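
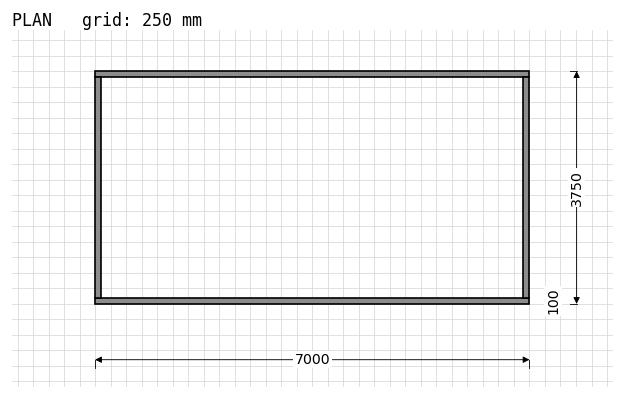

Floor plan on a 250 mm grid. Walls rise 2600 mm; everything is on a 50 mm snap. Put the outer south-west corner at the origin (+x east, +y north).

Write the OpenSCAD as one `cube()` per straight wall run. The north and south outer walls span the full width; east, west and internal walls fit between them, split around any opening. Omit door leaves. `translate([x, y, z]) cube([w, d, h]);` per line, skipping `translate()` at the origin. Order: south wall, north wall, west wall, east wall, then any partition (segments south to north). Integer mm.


cube([7000, 100, 2600]);
translate([0, 3650, 0]) cube([7000, 100, 2600]);
translate([0, 100, 0]) cube([100, 3550, 2600]);
translate([6900, 100, 0]) cube([100, 3550, 2600]);


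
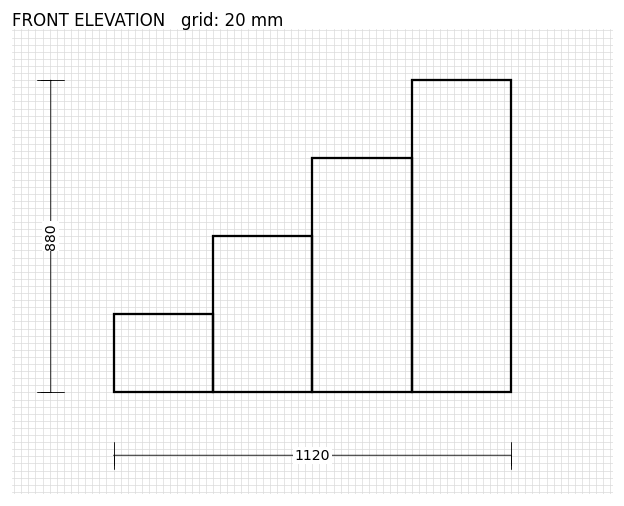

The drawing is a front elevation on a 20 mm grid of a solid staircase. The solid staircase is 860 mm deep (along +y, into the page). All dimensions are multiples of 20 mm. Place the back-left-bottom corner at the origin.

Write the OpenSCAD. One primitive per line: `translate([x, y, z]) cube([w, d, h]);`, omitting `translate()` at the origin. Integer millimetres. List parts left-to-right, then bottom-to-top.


cube([280, 860, 220]);
translate([280, 0, 0]) cube([280, 860, 440]);
translate([560, 0, 0]) cube([280, 860, 660]);
translate([840, 0, 0]) cube([280, 860, 880]);


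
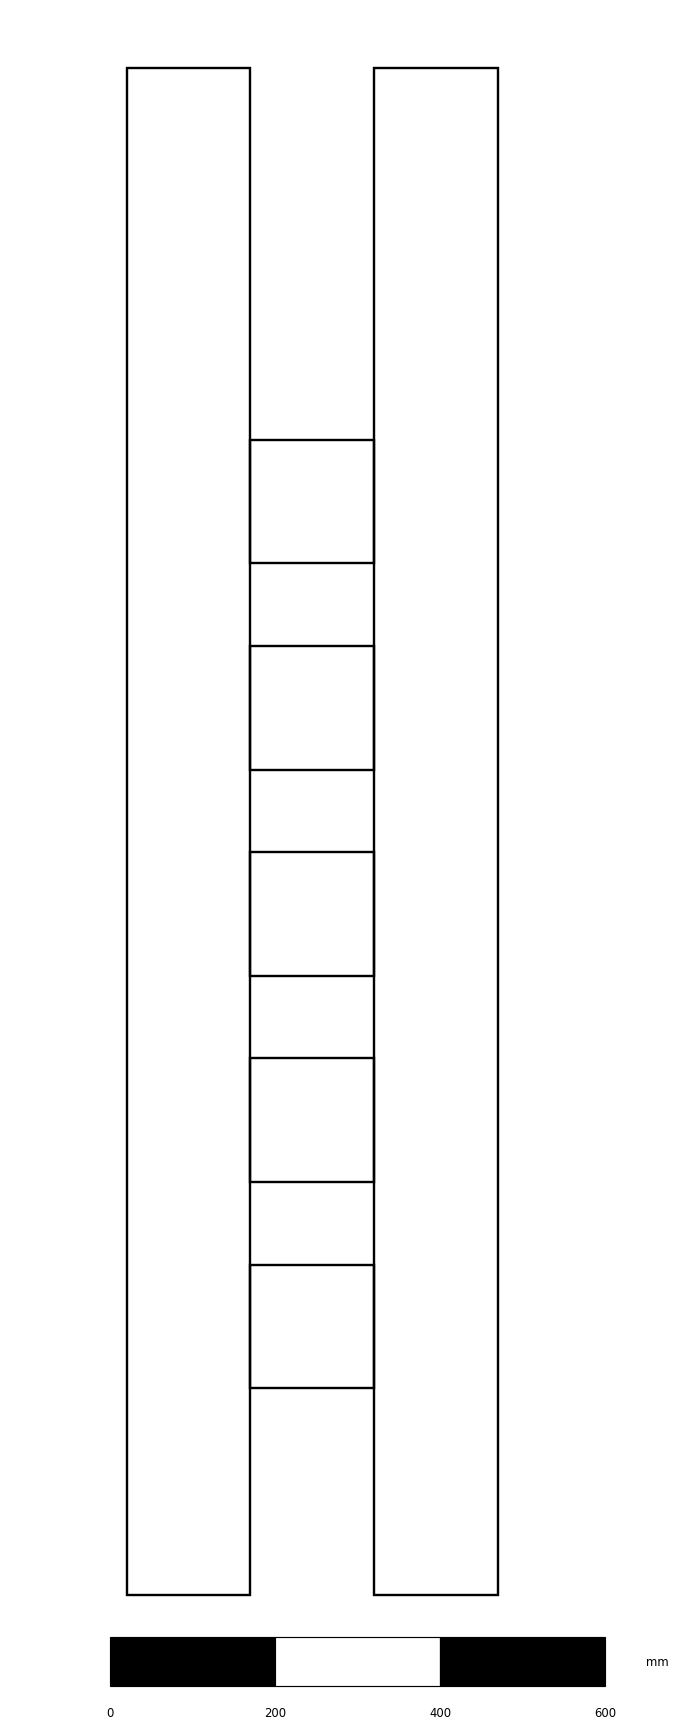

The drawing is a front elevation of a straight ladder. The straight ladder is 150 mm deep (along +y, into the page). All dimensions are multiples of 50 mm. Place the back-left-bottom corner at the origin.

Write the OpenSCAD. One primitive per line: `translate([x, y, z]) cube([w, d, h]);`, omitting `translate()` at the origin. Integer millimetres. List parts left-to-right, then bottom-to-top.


cube([150, 150, 1850]);
translate([150, 0, 250]) cube([150, 150, 150]);
translate([150, 0, 500]) cube([150, 150, 150]);
translate([150, 0, 750]) cube([150, 150, 150]);
translate([150, 0, 1000]) cube([150, 150, 150]);
translate([150, 0, 1250]) cube([150, 150, 150]);
translate([300, 0, 0]) cube([150, 150, 1850]);


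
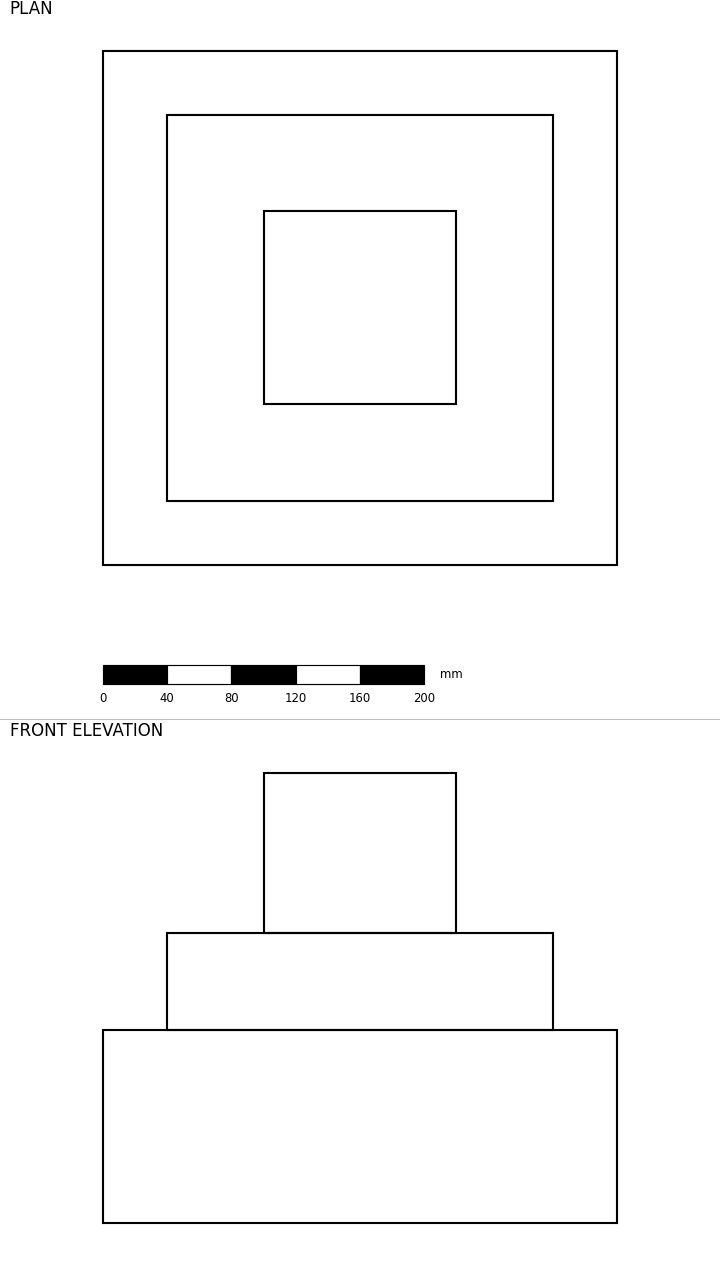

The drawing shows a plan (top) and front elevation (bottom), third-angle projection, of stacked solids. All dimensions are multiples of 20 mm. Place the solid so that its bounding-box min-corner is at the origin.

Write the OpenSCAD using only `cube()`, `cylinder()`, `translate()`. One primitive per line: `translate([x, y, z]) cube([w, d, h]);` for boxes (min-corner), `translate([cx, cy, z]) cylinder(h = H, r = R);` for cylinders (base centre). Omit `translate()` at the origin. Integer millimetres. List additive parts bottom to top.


cube([320, 320, 120]);
translate([40, 40, 120]) cube([240, 240, 60]);
translate([100, 100, 180]) cube([120, 120, 100]);


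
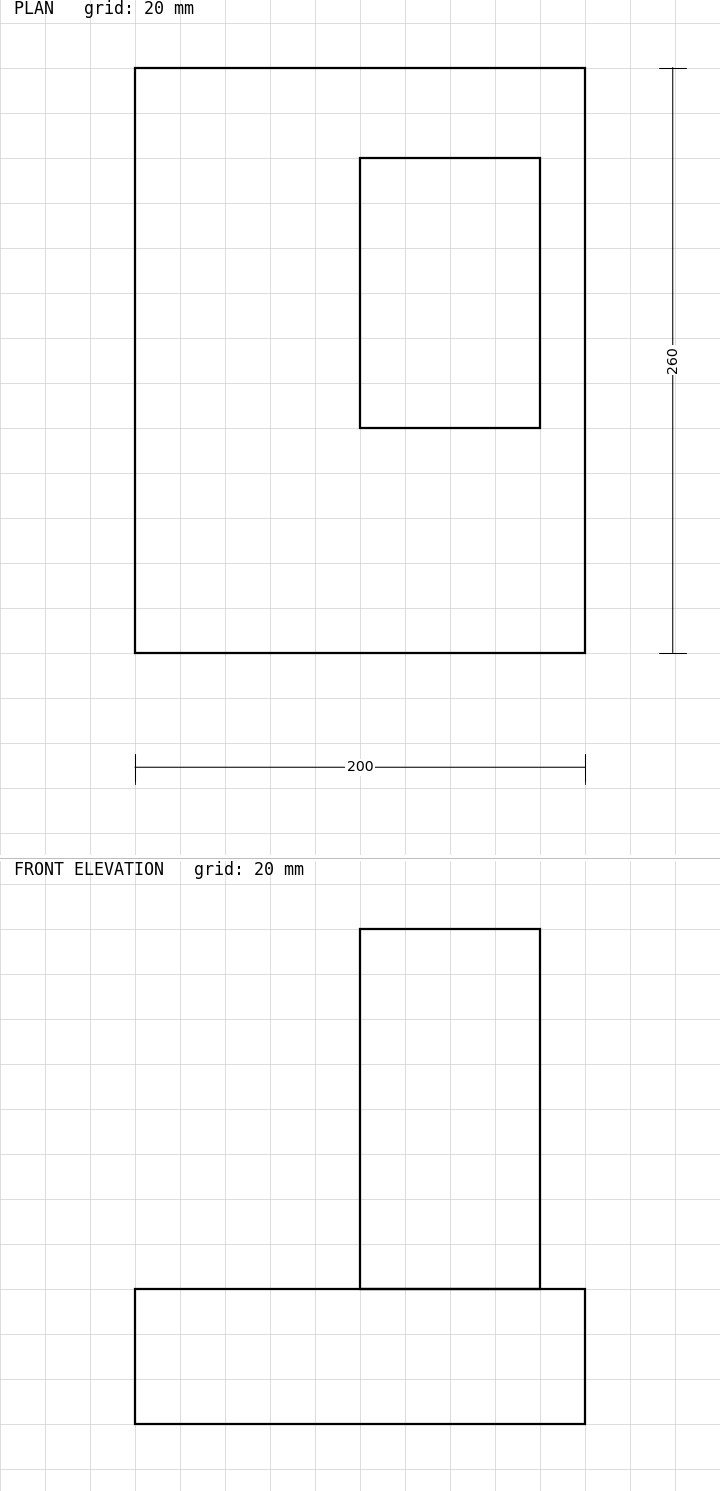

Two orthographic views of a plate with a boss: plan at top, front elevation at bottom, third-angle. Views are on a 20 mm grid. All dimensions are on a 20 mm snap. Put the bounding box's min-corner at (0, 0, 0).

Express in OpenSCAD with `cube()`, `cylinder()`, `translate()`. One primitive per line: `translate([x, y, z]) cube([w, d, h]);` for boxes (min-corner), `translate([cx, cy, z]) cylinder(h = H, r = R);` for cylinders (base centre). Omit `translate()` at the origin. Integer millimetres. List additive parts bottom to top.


cube([200, 260, 60]);
translate([100, 100, 60]) cube([80, 120, 160]);


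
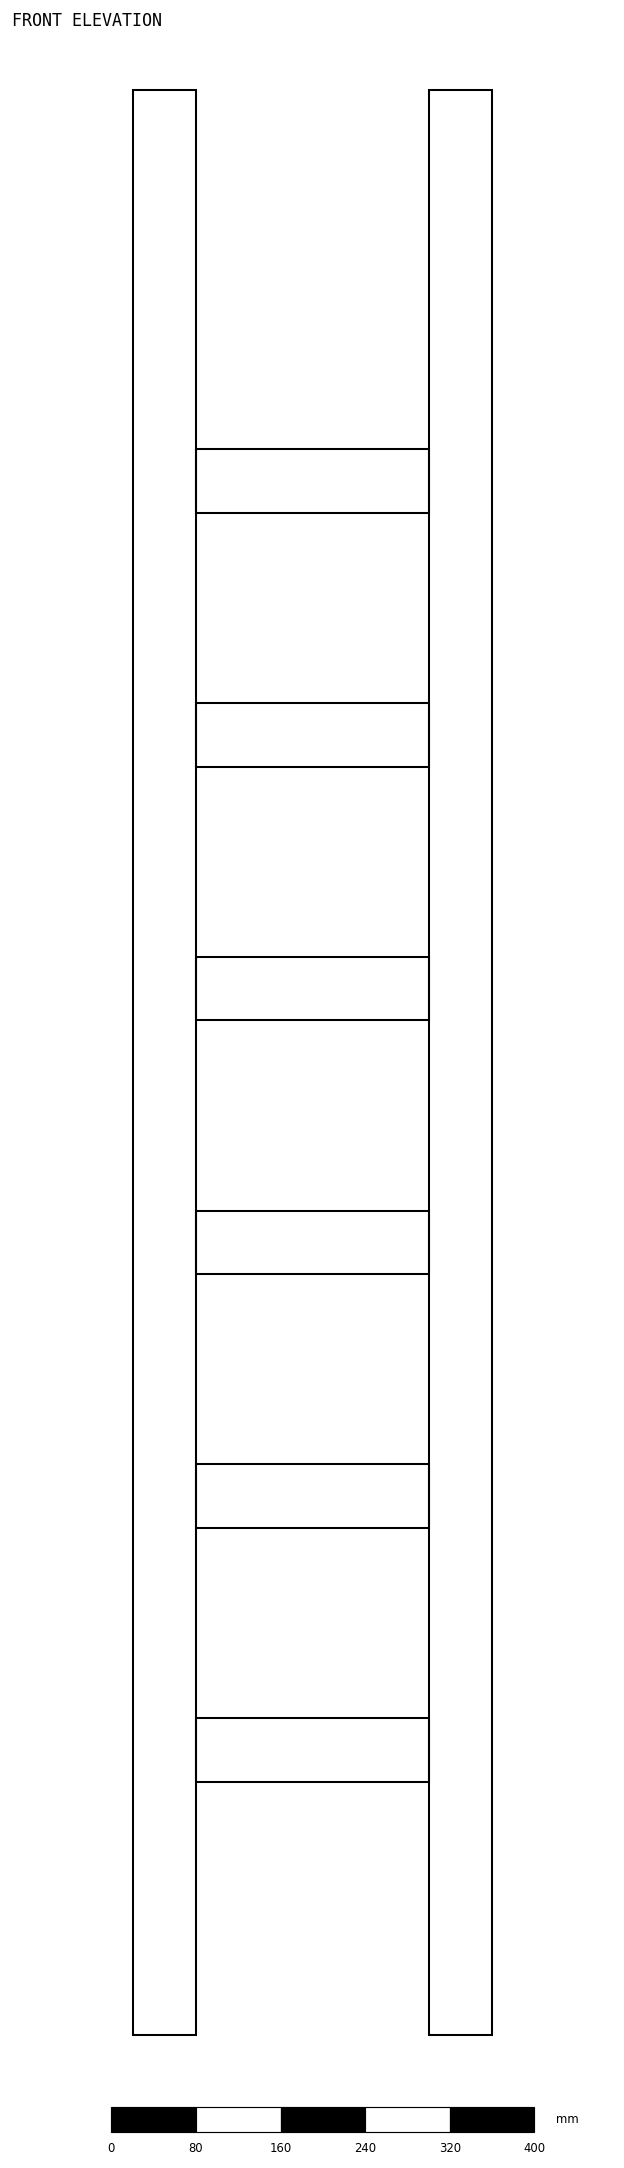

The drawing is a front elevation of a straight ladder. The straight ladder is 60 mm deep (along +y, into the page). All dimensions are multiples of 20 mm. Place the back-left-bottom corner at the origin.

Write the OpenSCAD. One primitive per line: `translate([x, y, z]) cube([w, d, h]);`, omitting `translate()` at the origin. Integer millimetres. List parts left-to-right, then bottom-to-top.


cube([60, 60, 1840]);
translate([60, 0, 240]) cube([220, 60, 60]);
translate([60, 0, 480]) cube([220, 60, 60]);
translate([60, 0, 720]) cube([220, 60, 60]);
translate([60, 0, 960]) cube([220, 60, 60]);
translate([60, 0, 1200]) cube([220, 60, 60]);
translate([60, 0, 1440]) cube([220, 60, 60]);
translate([280, 0, 0]) cube([60, 60, 1840]);


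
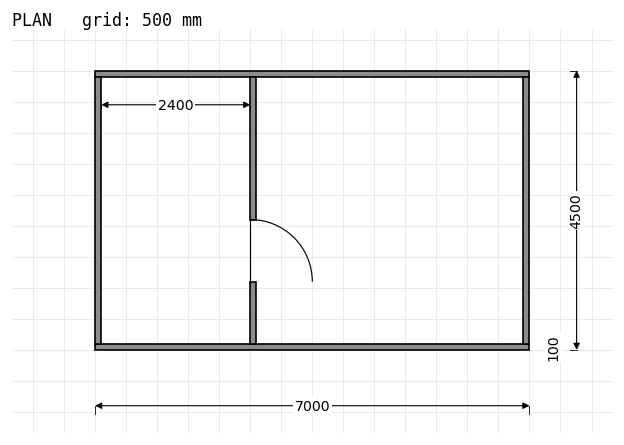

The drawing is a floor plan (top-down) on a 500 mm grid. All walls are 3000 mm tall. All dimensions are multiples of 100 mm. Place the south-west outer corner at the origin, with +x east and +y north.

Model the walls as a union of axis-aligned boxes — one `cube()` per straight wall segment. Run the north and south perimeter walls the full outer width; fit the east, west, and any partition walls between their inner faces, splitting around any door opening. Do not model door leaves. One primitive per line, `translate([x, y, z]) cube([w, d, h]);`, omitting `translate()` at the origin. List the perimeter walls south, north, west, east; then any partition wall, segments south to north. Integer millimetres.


cube([7000, 100, 3000]);
translate([0, 4400, 0]) cube([7000, 100, 3000]);
translate([0, 100, 0]) cube([100, 4300, 3000]);
translate([6900, 100, 0]) cube([100, 4300, 3000]);
translate([2500, 100, 0]) cube([100, 1000, 3000]);
translate([2500, 2100, 0]) cube([100, 2300, 3000]);


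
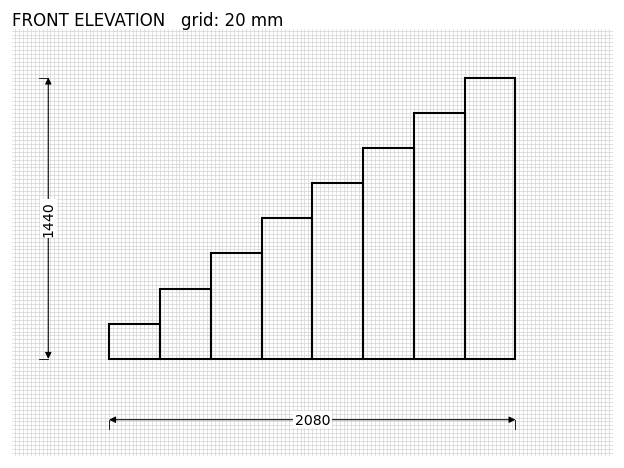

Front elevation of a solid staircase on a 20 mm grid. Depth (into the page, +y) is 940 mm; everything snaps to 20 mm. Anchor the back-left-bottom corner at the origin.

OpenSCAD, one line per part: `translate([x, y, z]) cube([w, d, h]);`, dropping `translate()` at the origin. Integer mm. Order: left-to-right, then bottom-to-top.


cube([260, 940, 180]);
translate([260, 0, 0]) cube([260, 940, 360]);
translate([520, 0, 0]) cube([260, 940, 540]);
translate([780, 0, 0]) cube([260, 940, 720]);
translate([1040, 0, 0]) cube([260, 940, 900]);
translate([1300, 0, 0]) cube([260, 940, 1080]);
translate([1560, 0, 0]) cube([260, 940, 1260]);
translate([1820, 0, 0]) cube([260, 940, 1440]);


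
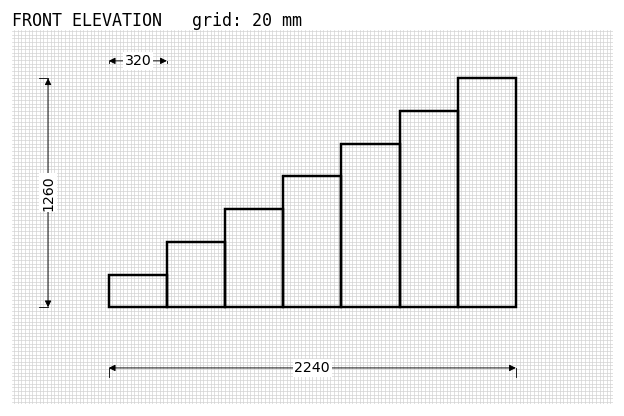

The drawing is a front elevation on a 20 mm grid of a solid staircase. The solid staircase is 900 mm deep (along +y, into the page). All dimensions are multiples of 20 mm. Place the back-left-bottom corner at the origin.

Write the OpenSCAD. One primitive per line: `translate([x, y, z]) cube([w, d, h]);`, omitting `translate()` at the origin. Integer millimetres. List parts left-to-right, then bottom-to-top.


cube([320, 900, 180]);
translate([320, 0, 0]) cube([320, 900, 360]);
translate([640, 0, 0]) cube([320, 900, 540]);
translate([960, 0, 0]) cube([320, 900, 720]);
translate([1280, 0, 0]) cube([320, 900, 900]);
translate([1600, 0, 0]) cube([320, 900, 1080]);
translate([1920, 0, 0]) cube([320, 900, 1260]);


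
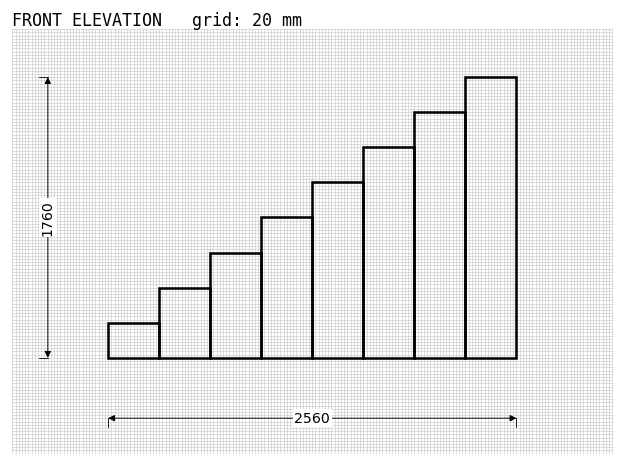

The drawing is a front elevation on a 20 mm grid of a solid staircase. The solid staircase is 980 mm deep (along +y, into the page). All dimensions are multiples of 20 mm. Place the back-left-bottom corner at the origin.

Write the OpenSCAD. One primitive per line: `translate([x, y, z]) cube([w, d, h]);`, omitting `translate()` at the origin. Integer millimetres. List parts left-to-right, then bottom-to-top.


cube([320, 980, 220]);
translate([320, 0, 0]) cube([320, 980, 440]);
translate([640, 0, 0]) cube([320, 980, 660]);
translate([960, 0, 0]) cube([320, 980, 880]);
translate([1280, 0, 0]) cube([320, 980, 1100]);
translate([1600, 0, 0]) cube([320, 980, 1320]);
translate([1920, 0, 0]) cube([320, 980, 1540]);
translate([2240, 0, 0]) cube([320, 980, 1760]);


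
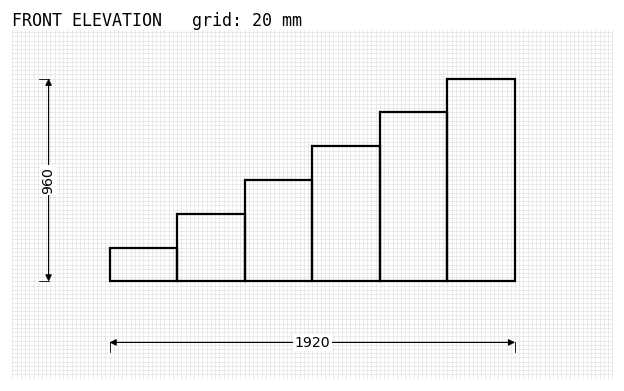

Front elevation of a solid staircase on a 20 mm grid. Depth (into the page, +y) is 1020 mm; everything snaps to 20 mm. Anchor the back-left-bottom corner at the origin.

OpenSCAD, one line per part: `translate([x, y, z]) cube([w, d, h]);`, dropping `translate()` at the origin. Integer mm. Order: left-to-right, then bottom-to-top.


cube([320, 1020, 160]);
translate([320, 0, 0]) cube([320, 1020, 320]);
translate([640, 0, 0]) cube([320, 1020, 480]);
translate([960, 0, 0]) cube([320, 1020, 640]);
translate([1280, 0, 0]) cube([320, 1020, 800]);
translate([1600, 0, 0]) cube([320, 1020, 960]);


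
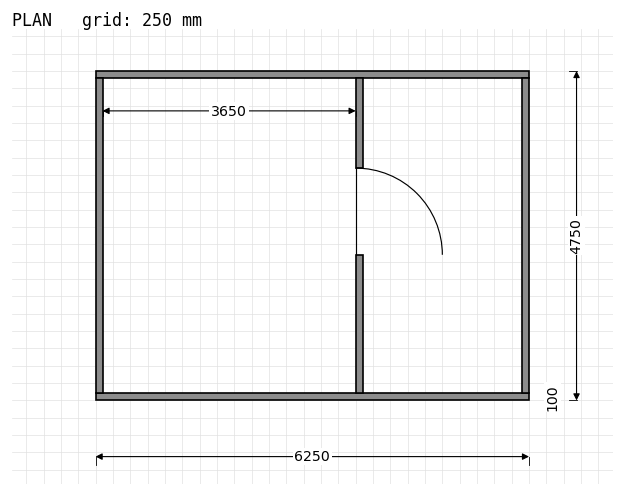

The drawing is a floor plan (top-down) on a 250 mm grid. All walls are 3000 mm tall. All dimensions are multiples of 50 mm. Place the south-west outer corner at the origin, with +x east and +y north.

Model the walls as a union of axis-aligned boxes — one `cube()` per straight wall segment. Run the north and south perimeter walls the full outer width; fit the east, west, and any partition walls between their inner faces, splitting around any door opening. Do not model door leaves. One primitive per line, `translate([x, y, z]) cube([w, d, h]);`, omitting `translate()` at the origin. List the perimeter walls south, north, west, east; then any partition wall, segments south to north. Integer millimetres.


cube([6250, 100, 3000]);
translate([0, 4650, 0]) cube([6250, 100, 3000]);
translate([0, 100, 0]) cube([100, 4550, 3000]);
translate([6150, 100, 0]) cube([100, 4550, 3000]);
translate([3750, 100, 0]) cube([100, 2000, 3000]);
translate([3750, 3350, 0]) cube([100, 1300, 3000]);


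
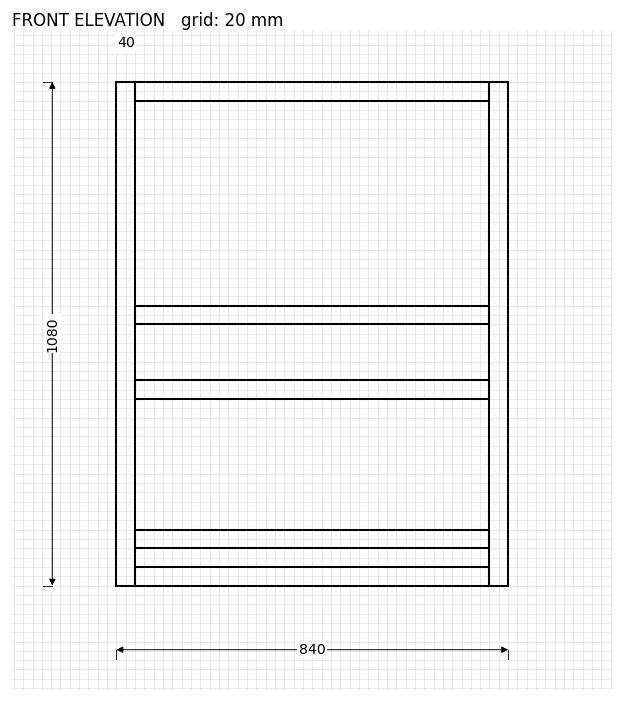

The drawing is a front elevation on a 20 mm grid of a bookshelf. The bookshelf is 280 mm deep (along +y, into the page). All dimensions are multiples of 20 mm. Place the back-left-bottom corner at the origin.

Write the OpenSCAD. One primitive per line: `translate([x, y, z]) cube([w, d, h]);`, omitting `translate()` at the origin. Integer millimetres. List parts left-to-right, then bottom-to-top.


cube([40, 280, 1080]);
translate([40, 0, 0]) cube([760, 280, 40]);
translate([40, 0, 80]) cube([760, 280, 40]);
translate([40, 0, 400]) cube([760, 280, 40]);
translate([40, 0, 560]) cube([760, 280, 40]);
translate([40, 0, 1040]) cube([760, 280, 40]);
translate([800, 0, 0]) cube([40, 280, 1080]);


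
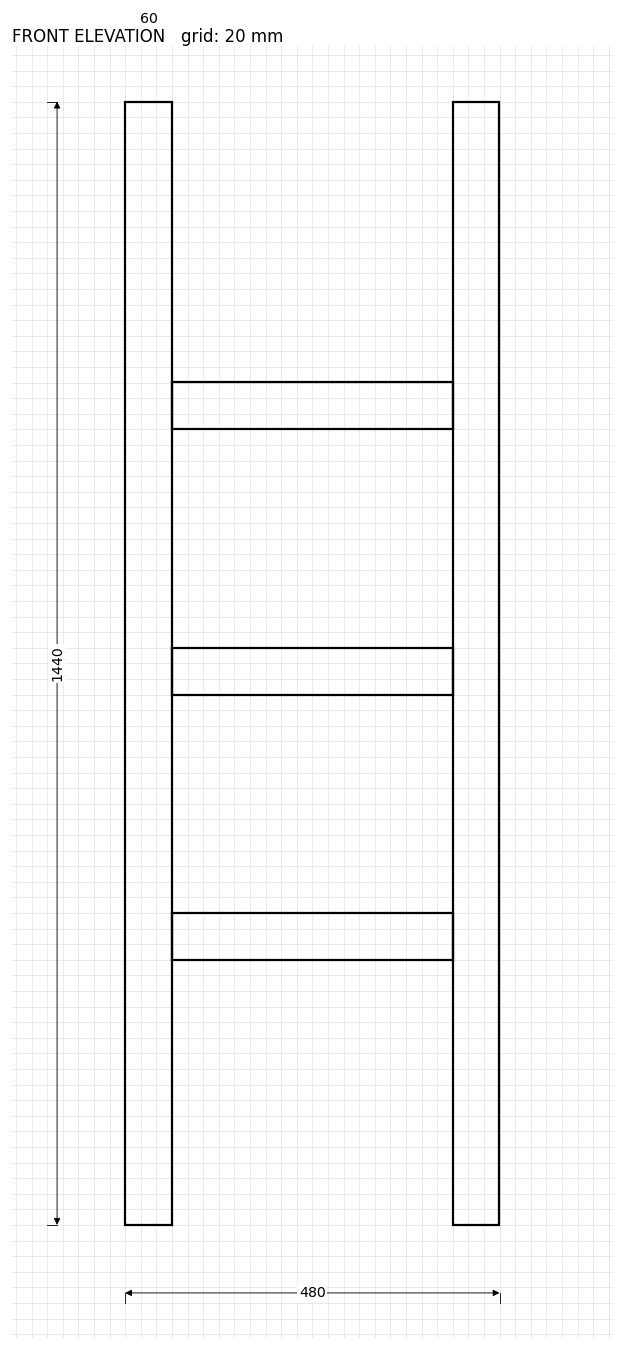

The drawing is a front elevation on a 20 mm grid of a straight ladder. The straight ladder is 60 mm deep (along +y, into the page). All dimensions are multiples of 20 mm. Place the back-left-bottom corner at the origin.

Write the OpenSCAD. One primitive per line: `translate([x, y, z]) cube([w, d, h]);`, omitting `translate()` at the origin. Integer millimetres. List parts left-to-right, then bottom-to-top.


cube([60, 60, 1440]);
translate([60, 0, 340]) cube([360, 60, 60]);
translate([60, 0, 680]) cube([360, 60, 60]);
translate([60, 0, 1020]) cube([360, 60, 60]);
translate([420, 0, 0]) cube([60, 60, 1440]);


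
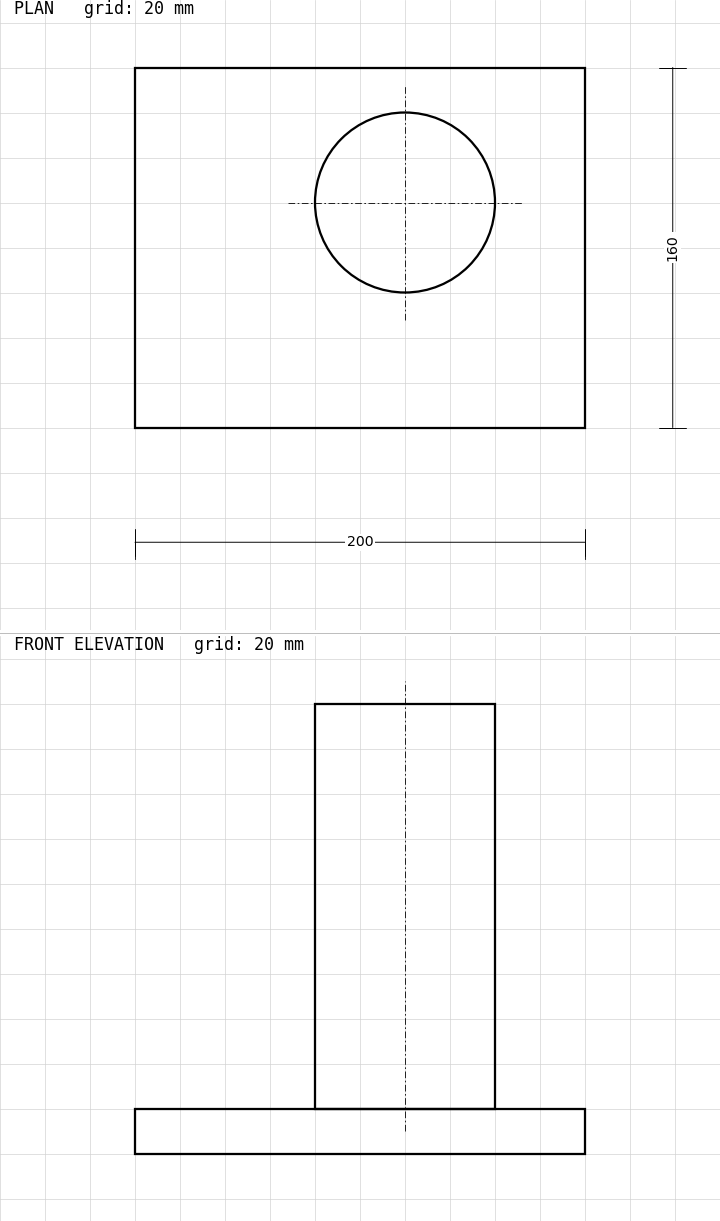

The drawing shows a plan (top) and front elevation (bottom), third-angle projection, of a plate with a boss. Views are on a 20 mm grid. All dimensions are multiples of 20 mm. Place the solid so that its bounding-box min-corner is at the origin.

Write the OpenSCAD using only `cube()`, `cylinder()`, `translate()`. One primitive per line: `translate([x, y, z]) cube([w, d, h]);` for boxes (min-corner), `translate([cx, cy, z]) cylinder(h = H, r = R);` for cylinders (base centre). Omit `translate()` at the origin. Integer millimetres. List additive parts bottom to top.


cube([200, 160, 20]);
translate([120, 100, 20]) cylinder(h = 180, r = 40);


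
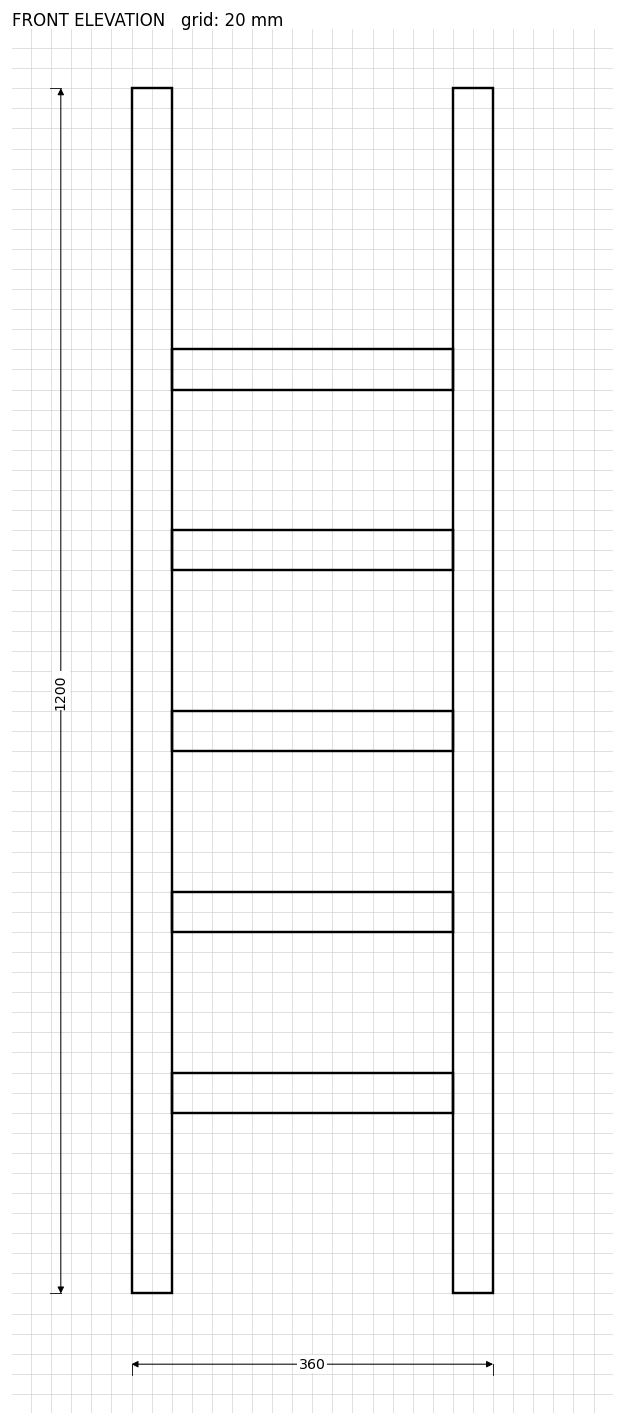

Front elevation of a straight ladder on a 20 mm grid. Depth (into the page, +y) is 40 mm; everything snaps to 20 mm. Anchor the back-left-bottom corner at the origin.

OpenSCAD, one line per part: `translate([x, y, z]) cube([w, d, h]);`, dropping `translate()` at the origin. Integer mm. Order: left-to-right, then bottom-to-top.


cube([40, 40, 1200]);
translate([40, 0, 180]) cube([280, 40, 40]);
translate([40, 0, 360]) cube([280, 40, 40]);
translate([40, 0, 540]) cube([280, 40, 40]);
translate([40, 0, 720]) cube([280, 40, 40]);
translate([40, 0, 900]) cube([280, 40, 40]);
translate([320, 0, 0]) cube([40, 40, 1200]);


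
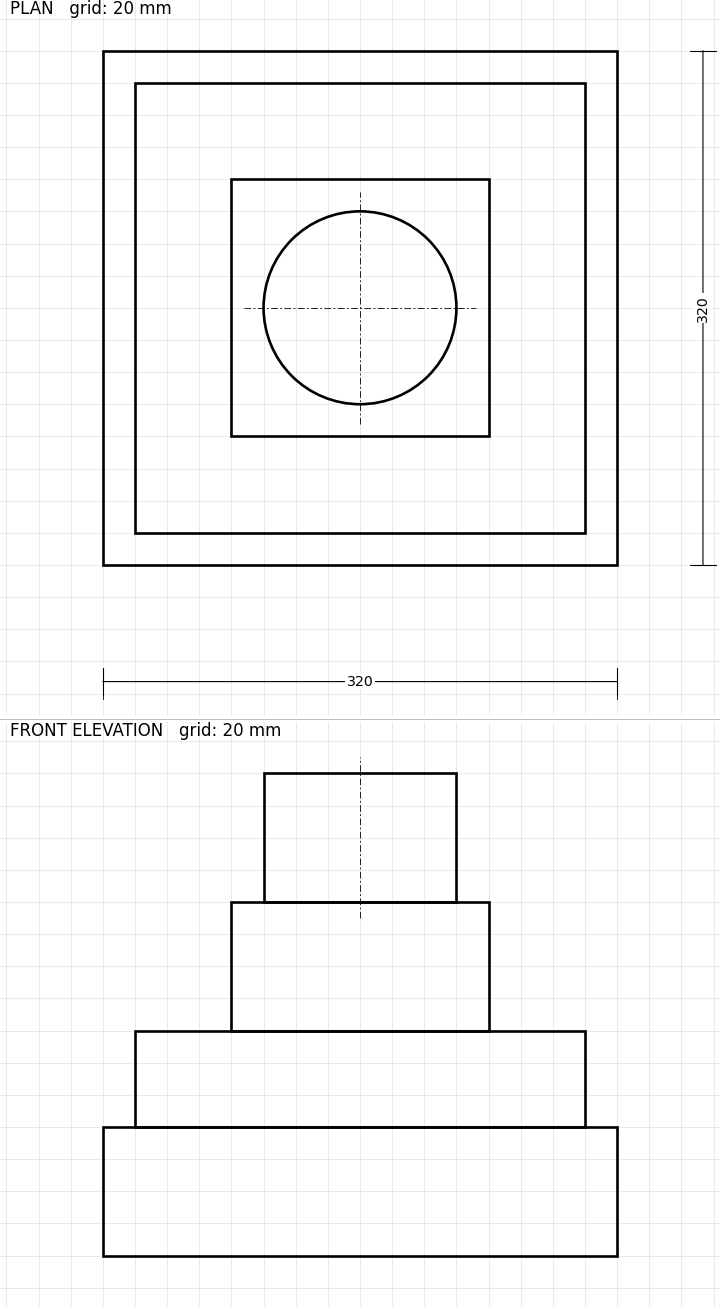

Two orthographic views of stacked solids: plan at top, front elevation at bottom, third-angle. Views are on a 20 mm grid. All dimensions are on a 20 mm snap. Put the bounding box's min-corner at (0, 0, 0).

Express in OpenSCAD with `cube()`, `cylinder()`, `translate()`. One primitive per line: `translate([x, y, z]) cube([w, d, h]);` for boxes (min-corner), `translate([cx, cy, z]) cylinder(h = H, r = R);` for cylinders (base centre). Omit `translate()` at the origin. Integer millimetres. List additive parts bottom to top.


cube([320, 320, 80]);
translate([20, 20, 80]) cube([280, 280, 60]);
translate([80, 80, 140]) cube([160, 160, 80]);
translate([160, 160, 220]) cylinder(h = 80, r = 60);


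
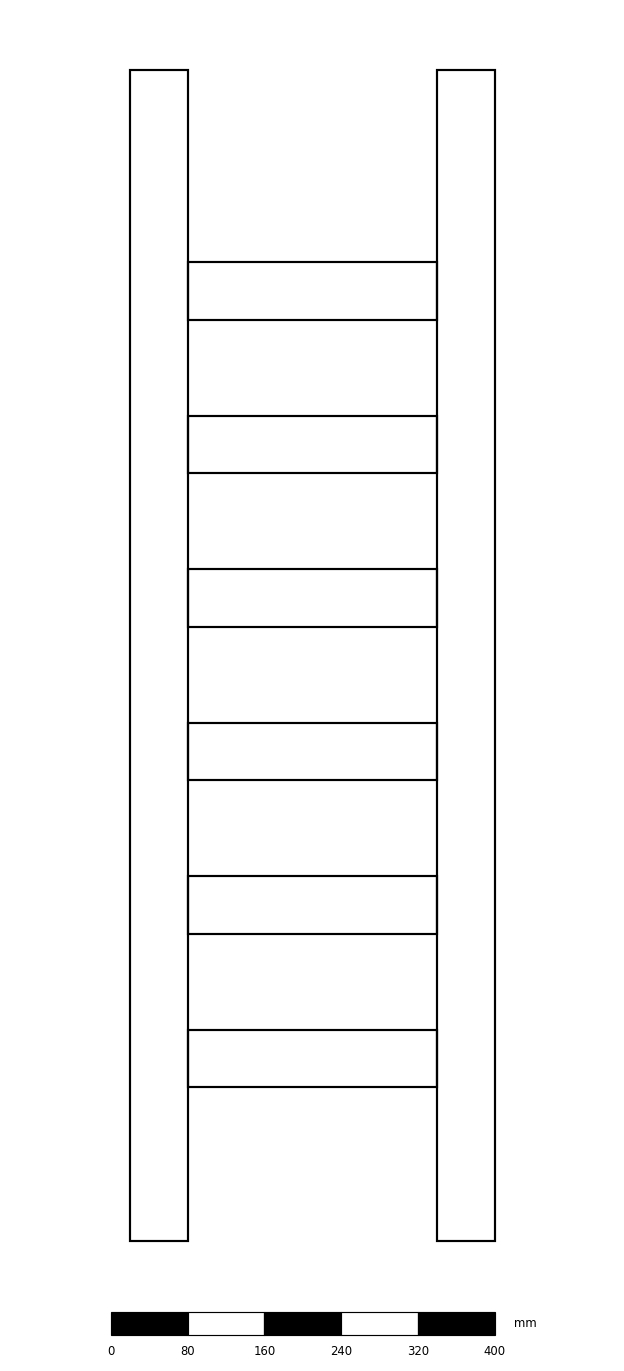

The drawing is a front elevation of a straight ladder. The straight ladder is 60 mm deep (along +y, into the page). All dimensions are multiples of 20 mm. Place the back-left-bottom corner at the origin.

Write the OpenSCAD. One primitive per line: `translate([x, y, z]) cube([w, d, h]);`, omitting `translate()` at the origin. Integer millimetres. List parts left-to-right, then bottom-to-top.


cube([60, 60, 1220]);
translate([60, 0, 160]) cube([260, 60, 60]);
translate([60, 0, 320]) cube([260, 60, 60]);
translate([60, 0, 480]) cube([260, 60, 60]);
translate([60, 0, 640]) cube([260, 60, 60]);
translate([60, 0, 800]) cube([260, 60, 60]);
translate([60, 0, 960]) cube([260, 60, 60]);
translate([320, 0, 0]) cube([60, 60, 1220]);


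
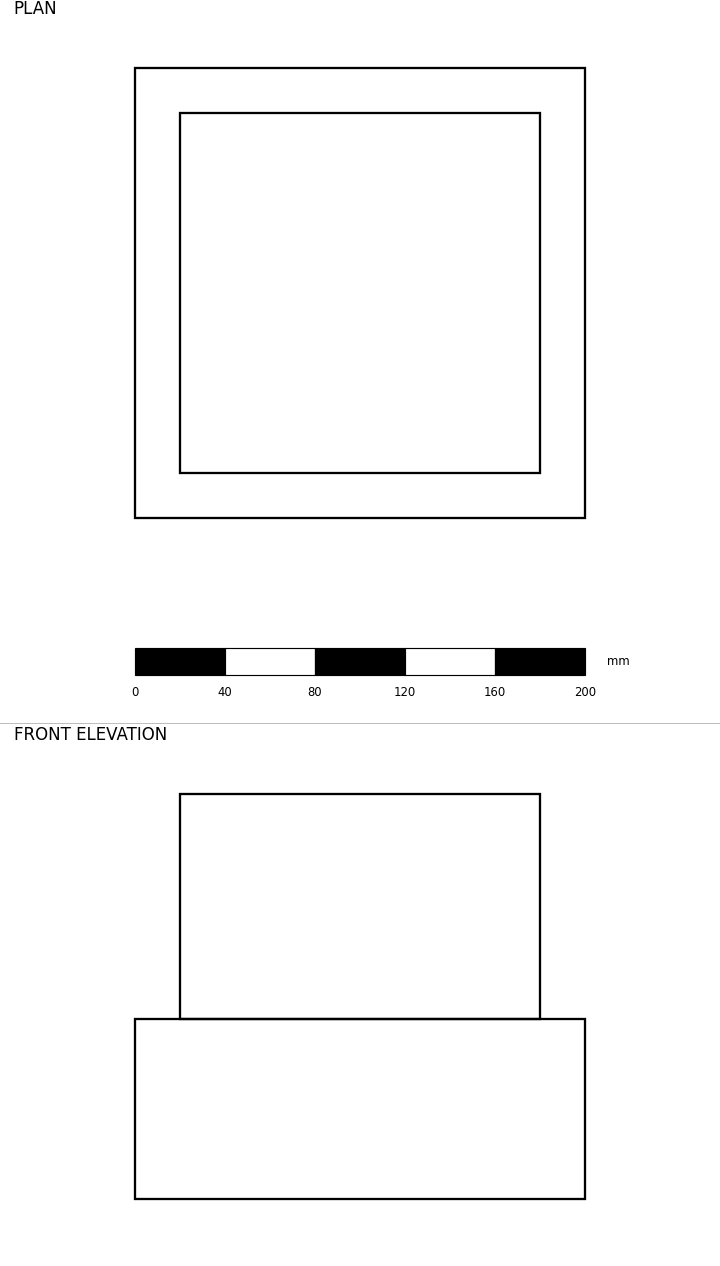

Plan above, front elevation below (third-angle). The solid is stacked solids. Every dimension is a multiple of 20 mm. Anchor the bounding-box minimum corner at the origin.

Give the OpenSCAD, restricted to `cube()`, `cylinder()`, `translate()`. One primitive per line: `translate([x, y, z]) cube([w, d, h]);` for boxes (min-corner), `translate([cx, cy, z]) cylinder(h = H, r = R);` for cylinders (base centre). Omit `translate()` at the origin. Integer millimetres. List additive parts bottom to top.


cube([200, 200, 80]);
translate([20, 20, 80]) cube([160, 160, 100]);


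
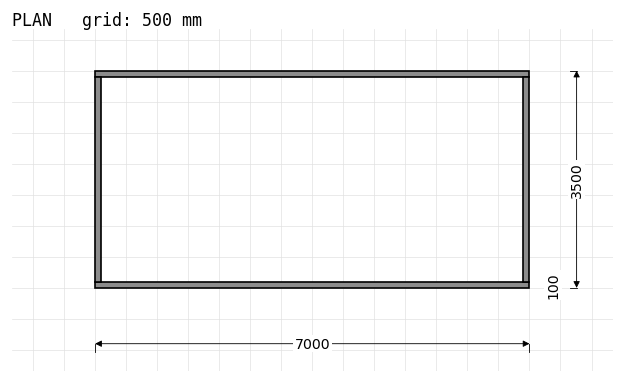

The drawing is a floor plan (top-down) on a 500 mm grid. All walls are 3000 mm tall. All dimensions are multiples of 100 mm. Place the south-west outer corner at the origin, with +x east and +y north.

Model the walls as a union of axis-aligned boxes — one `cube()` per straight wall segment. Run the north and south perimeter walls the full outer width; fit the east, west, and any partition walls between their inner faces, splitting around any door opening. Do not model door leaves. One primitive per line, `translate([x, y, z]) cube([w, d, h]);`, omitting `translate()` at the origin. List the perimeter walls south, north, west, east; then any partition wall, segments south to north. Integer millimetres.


cube([7000, 100, 3000]);
translate([0, 3400, 0]) cube([7000, 100, 3000]);
translate([0, 100, 0]) cube([100, 3300, 3000]);
translate([6900, 100, 0]) cube([100, 3300, 3000]);


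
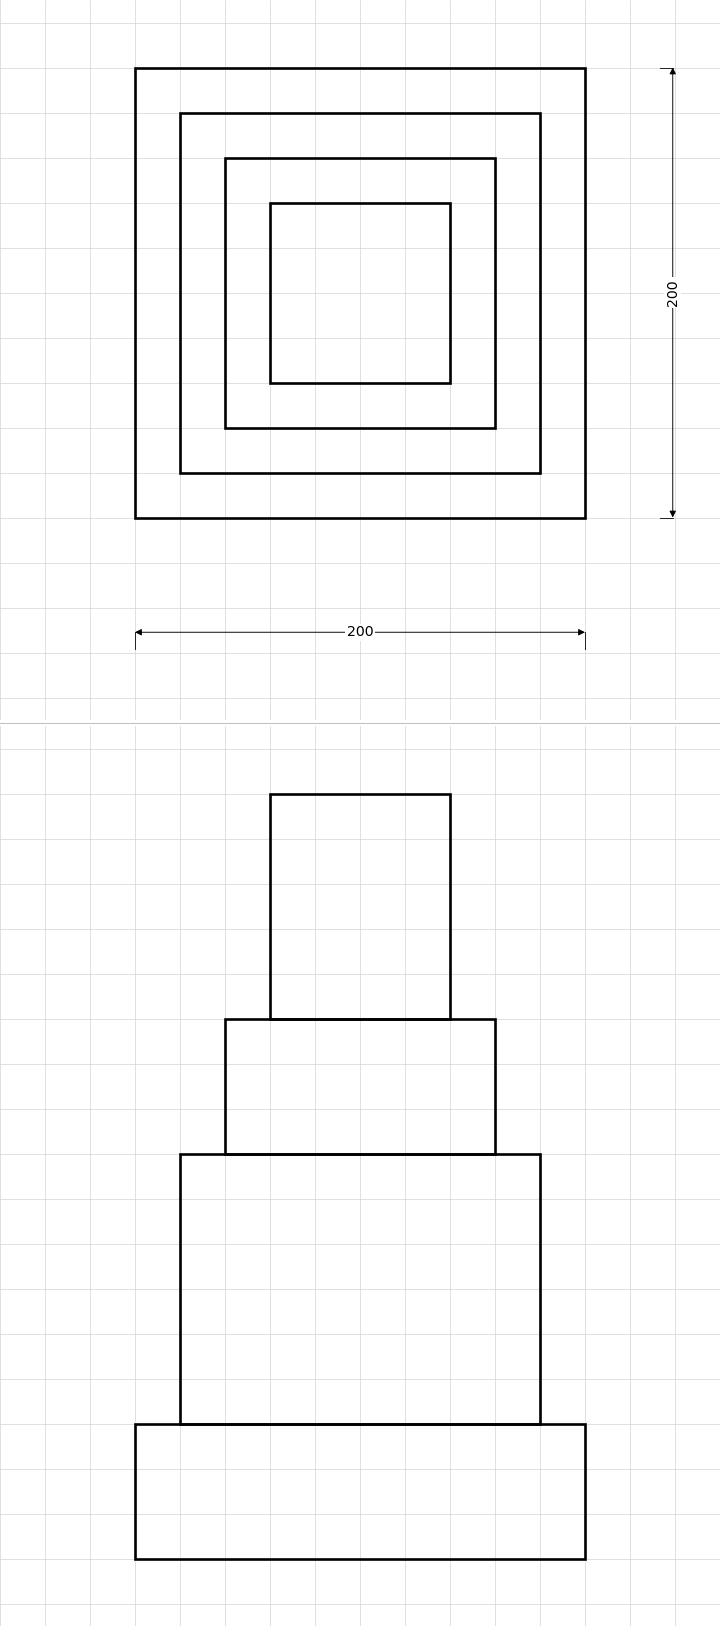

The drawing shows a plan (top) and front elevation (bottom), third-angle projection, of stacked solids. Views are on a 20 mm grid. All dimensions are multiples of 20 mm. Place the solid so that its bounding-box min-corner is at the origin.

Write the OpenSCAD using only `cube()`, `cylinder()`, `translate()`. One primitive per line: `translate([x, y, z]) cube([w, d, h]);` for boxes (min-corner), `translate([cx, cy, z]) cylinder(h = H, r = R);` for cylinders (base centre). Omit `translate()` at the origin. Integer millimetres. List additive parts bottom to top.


cube([200, 200, 60]);
translate([20, 20, 60]) cube([160, 160, 120]);
translate([40, 40, 180]) cube([120, 120, 60]);
translate([60, 60, 240]) cube([80, 80, 100]);


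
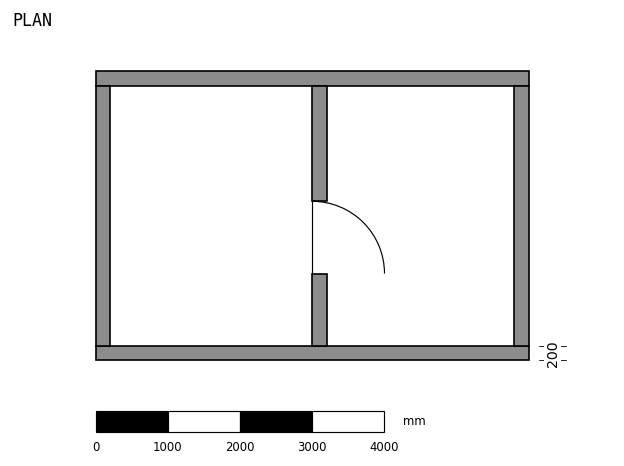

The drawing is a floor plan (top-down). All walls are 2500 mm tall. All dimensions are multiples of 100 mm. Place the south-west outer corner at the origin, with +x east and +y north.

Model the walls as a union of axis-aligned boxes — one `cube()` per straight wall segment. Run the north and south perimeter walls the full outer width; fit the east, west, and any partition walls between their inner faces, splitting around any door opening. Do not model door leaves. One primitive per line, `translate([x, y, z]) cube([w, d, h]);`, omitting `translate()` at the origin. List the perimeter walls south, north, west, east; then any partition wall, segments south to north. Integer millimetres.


cube([6000, 200, 2500]);
translate([0, 3800, 0]) cube([6000, 200, 2500]);
translate([0, 200, 0]) cube([200, 3600, 2500]);
translate([5800, 200, 0]) cube([200, 3600, 2500]);
translate([3000, 200, 0]) cube([200, 1000, 2500]);
translate([3000, 2200, 0]) cube([200, 1600, 2500]);


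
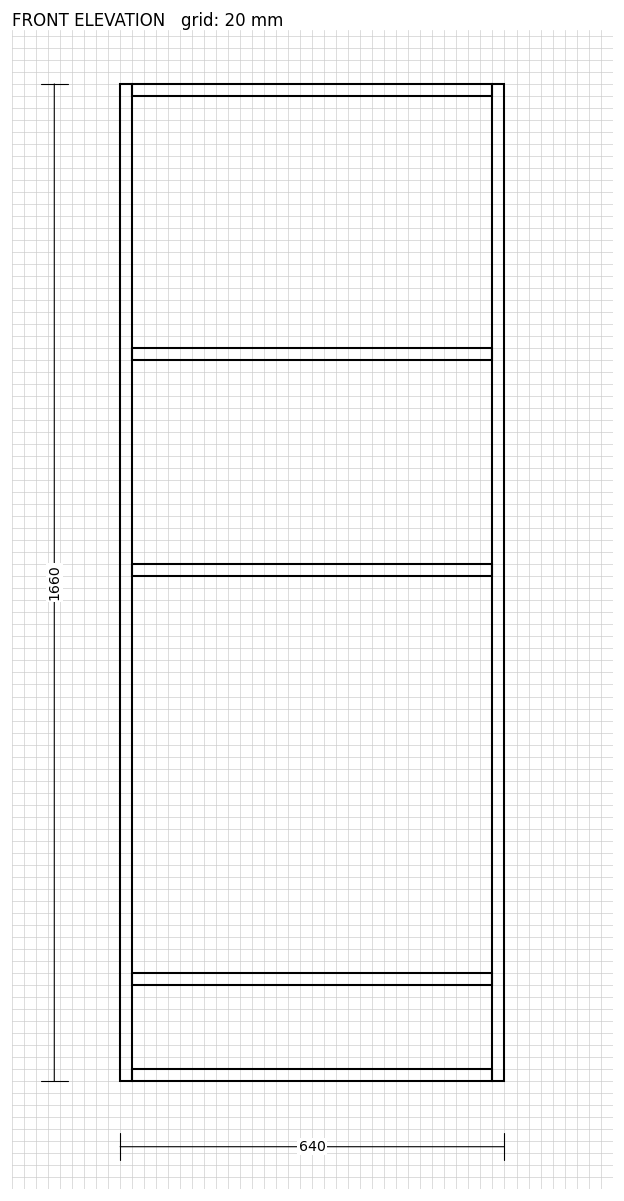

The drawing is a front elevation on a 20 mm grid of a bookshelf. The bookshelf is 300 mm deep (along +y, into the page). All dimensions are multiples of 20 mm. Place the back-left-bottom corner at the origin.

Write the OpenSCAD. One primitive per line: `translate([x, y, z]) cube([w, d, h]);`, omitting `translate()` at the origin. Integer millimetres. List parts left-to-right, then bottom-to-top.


cube([20, 300, 1660]);
translate([20, 0, 0]) cube([600, 300, 20]);
translate([20, 0, 160]) cube([600, 300, 20]);
translate([20, 0, 840]) cube([600, 300, 20]);
translate([20, 0, 1200]) cube([600, 300, 20]);
translate([20, 0, 1640]) cube([600, 300, 20]);
translate([620, 0, 0]) cube([20, 300, 1660]);


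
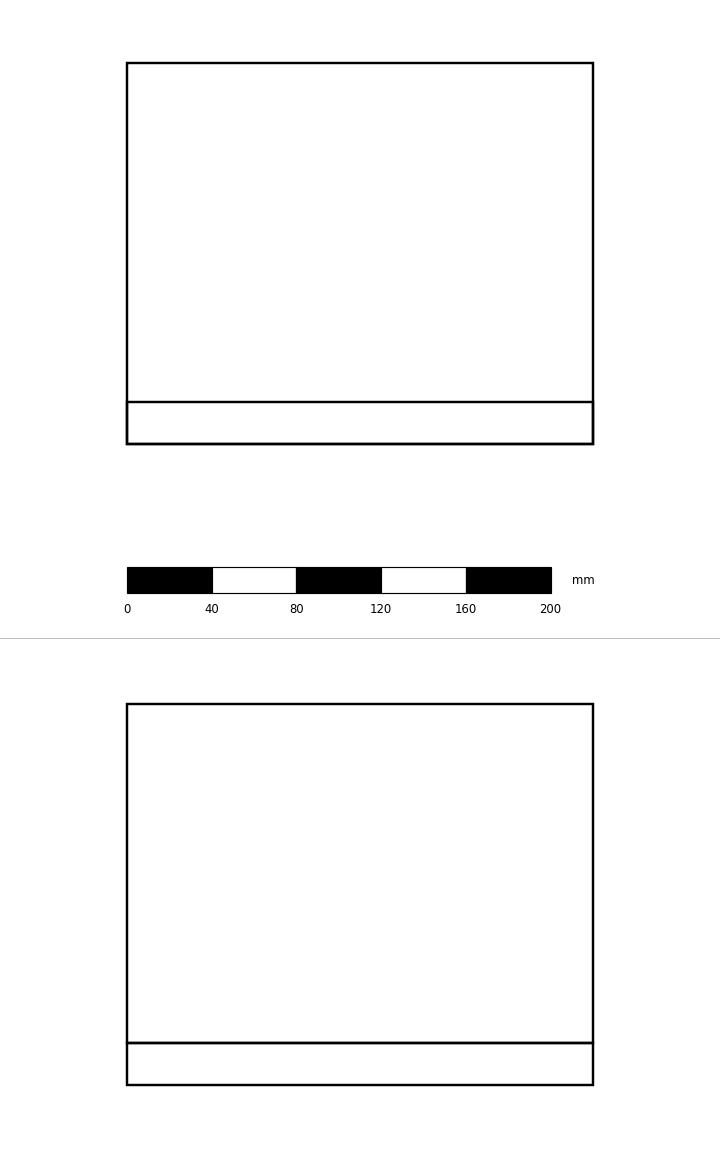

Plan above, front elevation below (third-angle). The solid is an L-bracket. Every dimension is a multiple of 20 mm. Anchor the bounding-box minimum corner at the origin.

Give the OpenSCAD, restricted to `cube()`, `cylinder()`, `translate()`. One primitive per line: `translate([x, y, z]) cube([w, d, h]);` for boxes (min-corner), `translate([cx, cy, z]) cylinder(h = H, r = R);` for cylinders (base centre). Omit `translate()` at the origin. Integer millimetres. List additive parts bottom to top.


cube([220, 180, 20]);
translate([0, 0, 20]) cube([220, 20, 160]);


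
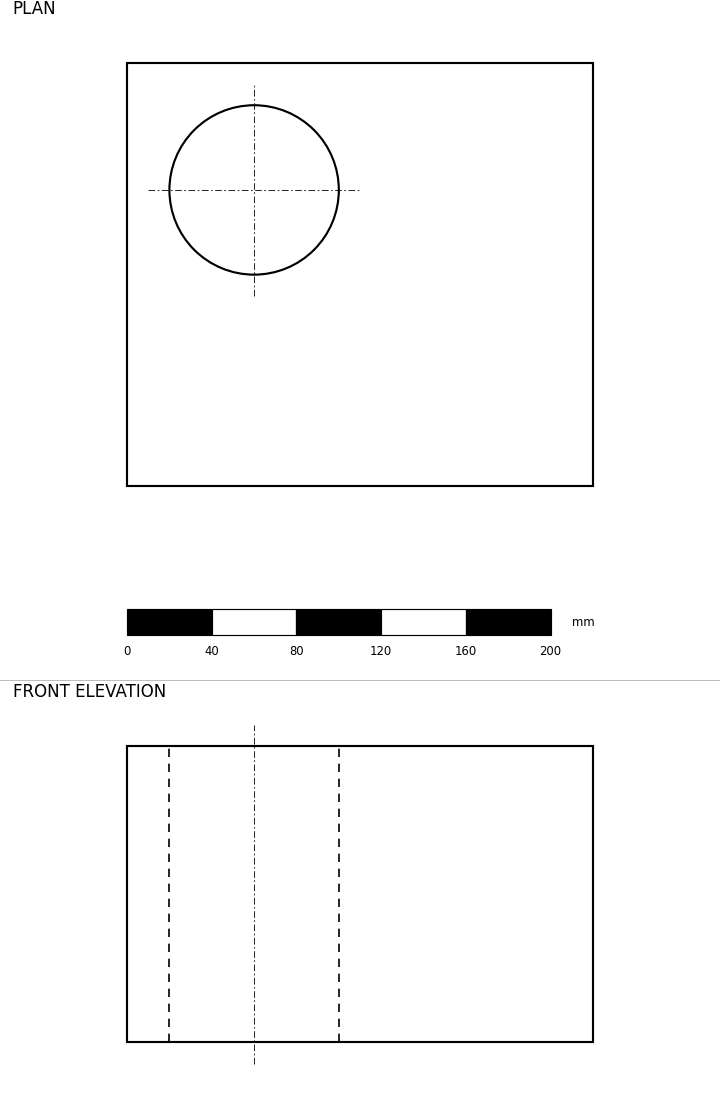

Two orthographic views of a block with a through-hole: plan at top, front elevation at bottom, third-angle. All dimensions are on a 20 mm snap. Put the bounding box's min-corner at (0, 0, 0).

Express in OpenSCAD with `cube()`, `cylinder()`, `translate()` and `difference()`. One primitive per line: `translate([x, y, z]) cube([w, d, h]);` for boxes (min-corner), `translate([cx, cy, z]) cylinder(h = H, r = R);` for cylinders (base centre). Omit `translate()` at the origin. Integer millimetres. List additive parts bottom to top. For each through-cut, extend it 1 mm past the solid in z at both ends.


difference() {
  cube([220, 200, 140]);
  translate([60, 140, -1]) cylinder(h = 142, r = 40);
}


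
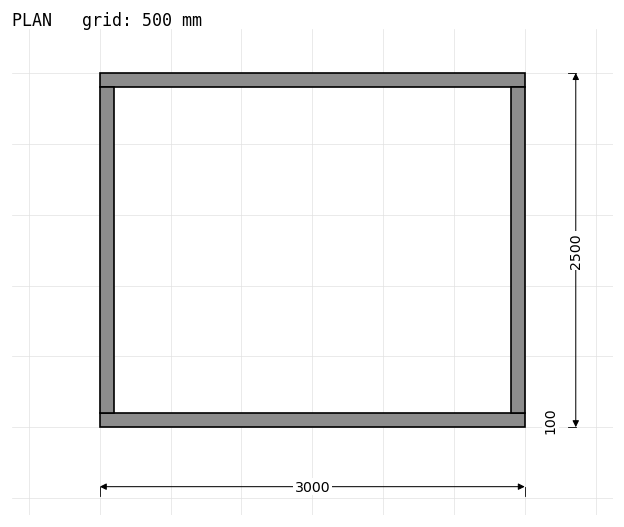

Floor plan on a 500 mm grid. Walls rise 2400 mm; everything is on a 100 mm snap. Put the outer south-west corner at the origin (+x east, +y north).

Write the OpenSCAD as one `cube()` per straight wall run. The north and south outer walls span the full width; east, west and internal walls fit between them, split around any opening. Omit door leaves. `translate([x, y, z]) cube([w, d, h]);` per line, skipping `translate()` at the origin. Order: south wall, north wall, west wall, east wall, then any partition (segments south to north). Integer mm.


cube([3000, 100, 2400]);
translate([0, 2400, 0]) cube([3000, 100, 2400]);
translate([0, 100, 0]) cube([100, 2300, 2400]);
translate([2900, 100, 0]) cube([100, 2300, 2400]);


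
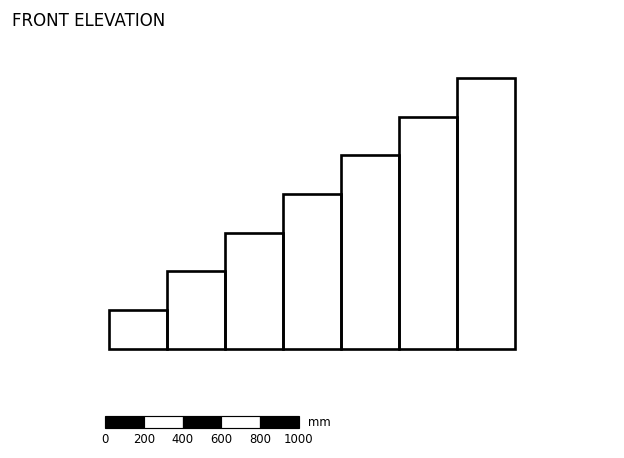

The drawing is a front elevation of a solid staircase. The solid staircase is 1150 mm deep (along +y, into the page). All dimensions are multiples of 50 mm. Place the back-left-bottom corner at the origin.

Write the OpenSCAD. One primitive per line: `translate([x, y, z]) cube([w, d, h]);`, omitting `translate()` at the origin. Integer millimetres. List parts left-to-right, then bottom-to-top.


cube([300, 1150, 200]);
translate([300, 0, 0]) cube([300, 1150, 400]);
translate([600, 0, 0]) cube([300, 1150, 600]);
translate([900, 0, 0]) cube([300, 1150, 800]);
translate([1200, 0, 0]) cube([300, 1150, 1000]);
translate([1500, 0, 0]) cube([300, 1150, 1200]);
translate([1800, 0, 0]) cube([300, 1150, 1400]);


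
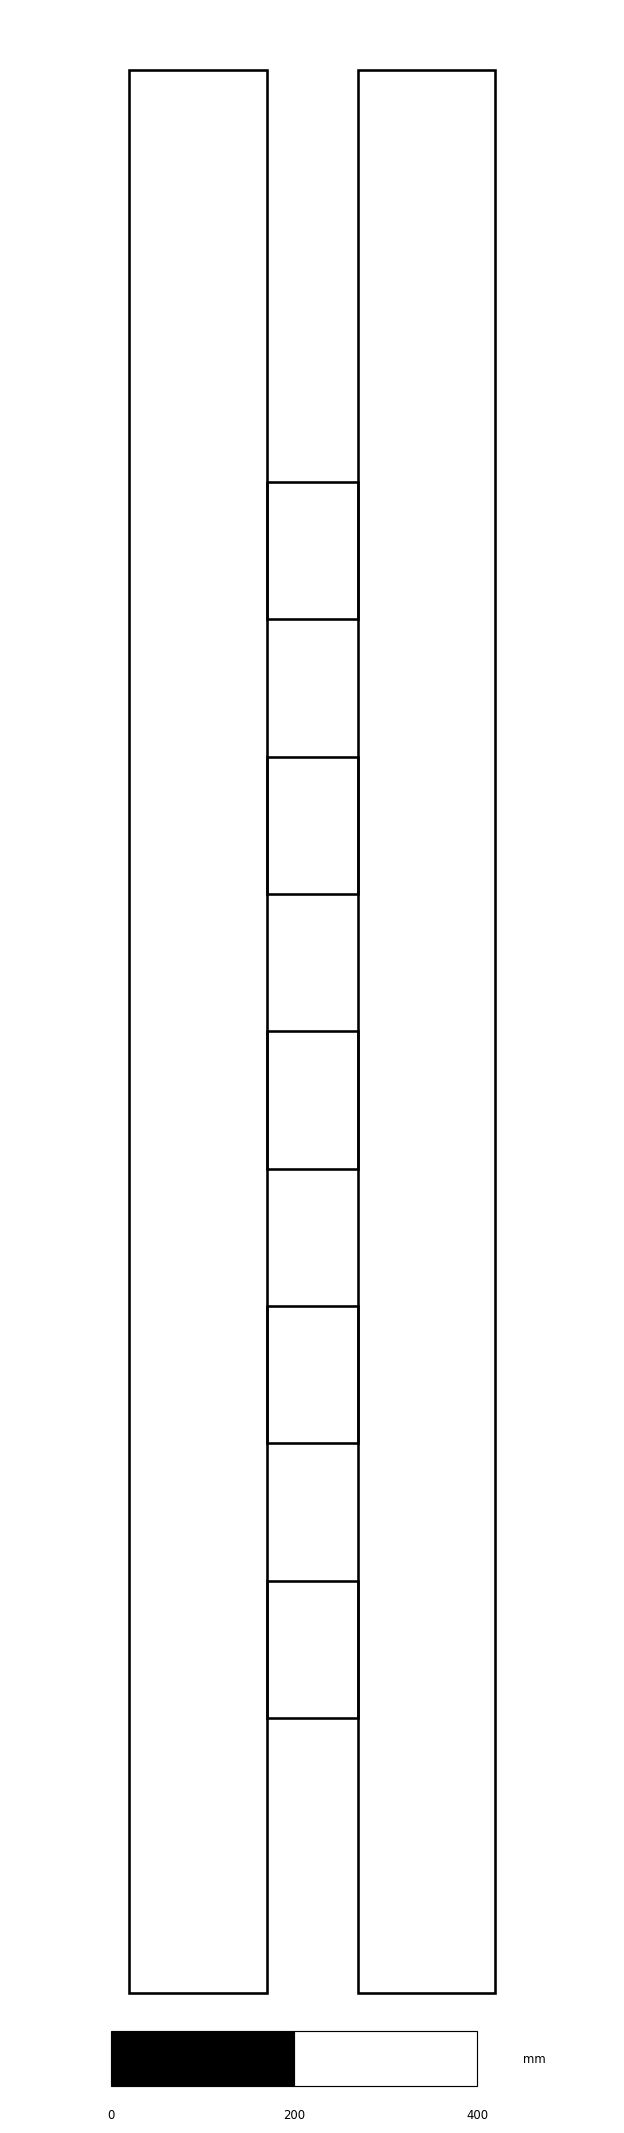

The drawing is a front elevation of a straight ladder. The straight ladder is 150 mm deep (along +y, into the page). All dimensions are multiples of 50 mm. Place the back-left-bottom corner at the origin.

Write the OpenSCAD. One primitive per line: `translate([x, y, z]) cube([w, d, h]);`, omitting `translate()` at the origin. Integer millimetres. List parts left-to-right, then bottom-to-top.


cube([150, 150, 2100]);
translate([150, 0, 300]) cube([100, 150, 150]);
translate([150, 0, 600]) cube([100, 150, 150]);
translate([150, 0, 900]) cube([100, 150, 150]);
translate([150, 0, 1200]) cube([100, 150, 150]);
translate([150, 0, 1500]) cube([100, 150, 150]);
translate([250, 0, 0]) cube([150, 150, 2100]);


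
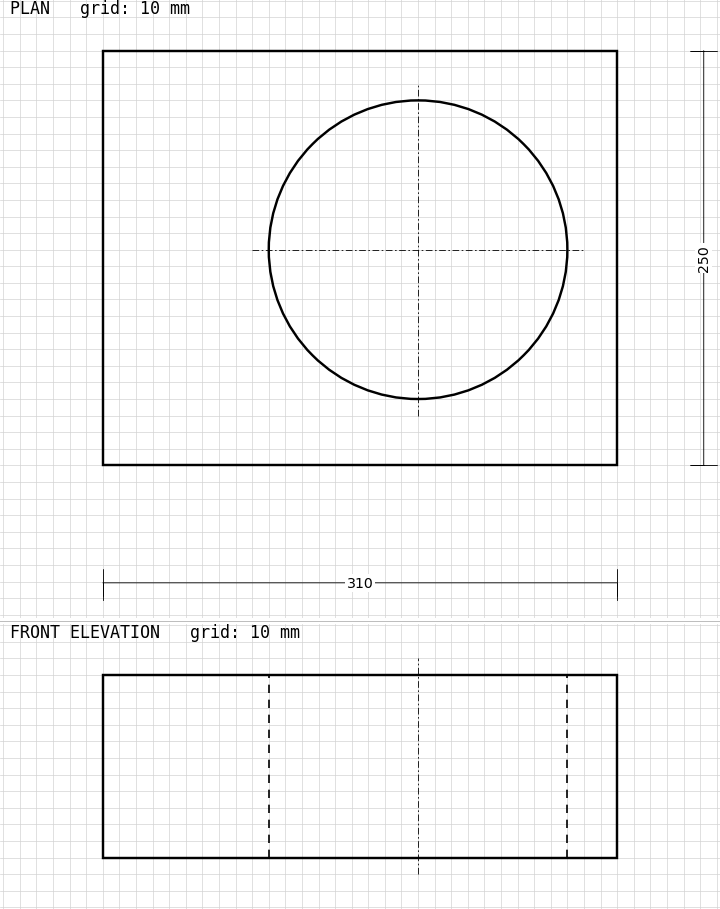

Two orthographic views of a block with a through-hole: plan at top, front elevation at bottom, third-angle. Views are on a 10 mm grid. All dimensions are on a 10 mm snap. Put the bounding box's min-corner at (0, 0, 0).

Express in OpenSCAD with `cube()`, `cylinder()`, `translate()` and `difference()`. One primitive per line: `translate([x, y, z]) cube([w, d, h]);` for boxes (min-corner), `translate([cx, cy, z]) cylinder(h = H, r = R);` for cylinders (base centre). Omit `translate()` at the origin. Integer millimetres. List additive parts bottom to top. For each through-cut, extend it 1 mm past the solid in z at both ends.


difference() {
  cube([310, 250, 110]);
  translate([190, 130, -1]) cylinder(h = 112, r = 90);
}


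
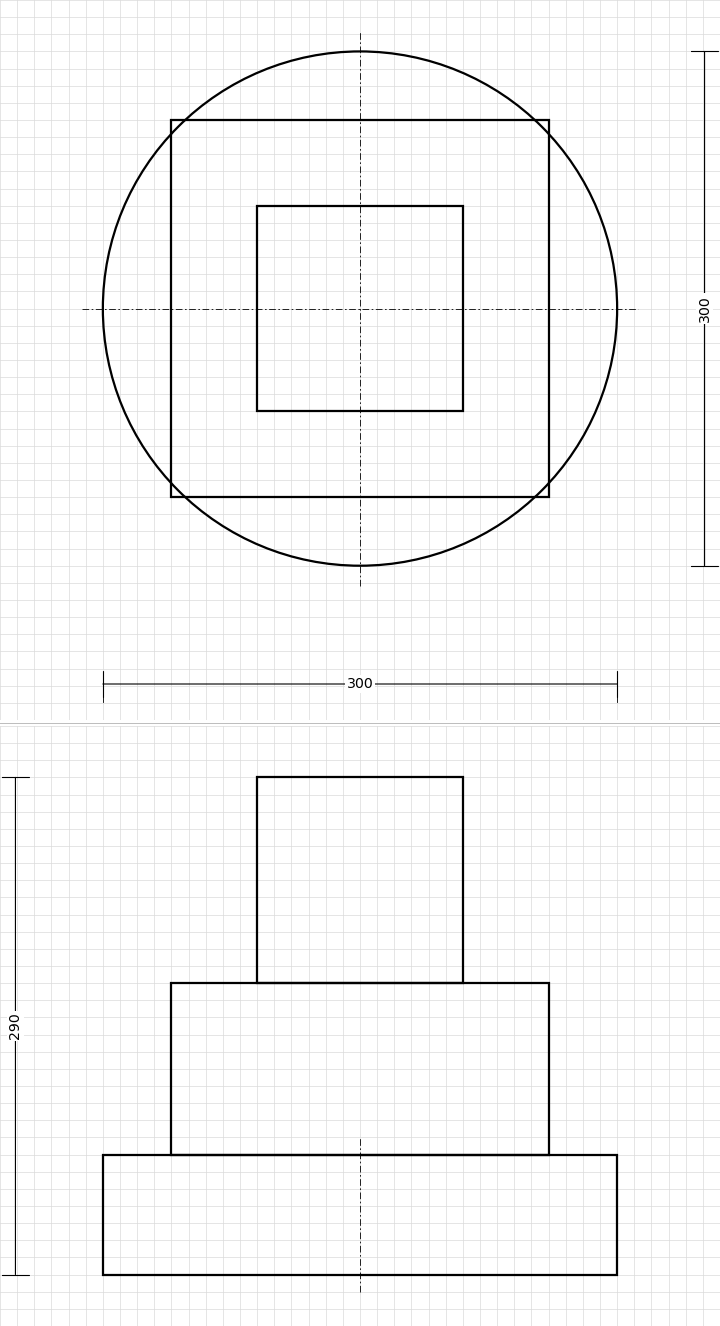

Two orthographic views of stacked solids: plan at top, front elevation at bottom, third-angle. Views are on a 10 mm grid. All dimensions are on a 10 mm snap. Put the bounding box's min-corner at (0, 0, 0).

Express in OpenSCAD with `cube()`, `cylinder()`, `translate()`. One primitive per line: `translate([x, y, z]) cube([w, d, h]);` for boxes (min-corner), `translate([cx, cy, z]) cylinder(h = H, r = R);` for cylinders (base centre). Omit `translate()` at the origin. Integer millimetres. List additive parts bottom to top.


translate([150, 150, 0]) cylinder(h = 70, r = 150);
translate([40, 40, 70]) cube([220, 220, 100]);
translate([90, 90, 170]) cube([120, 120, 120]);


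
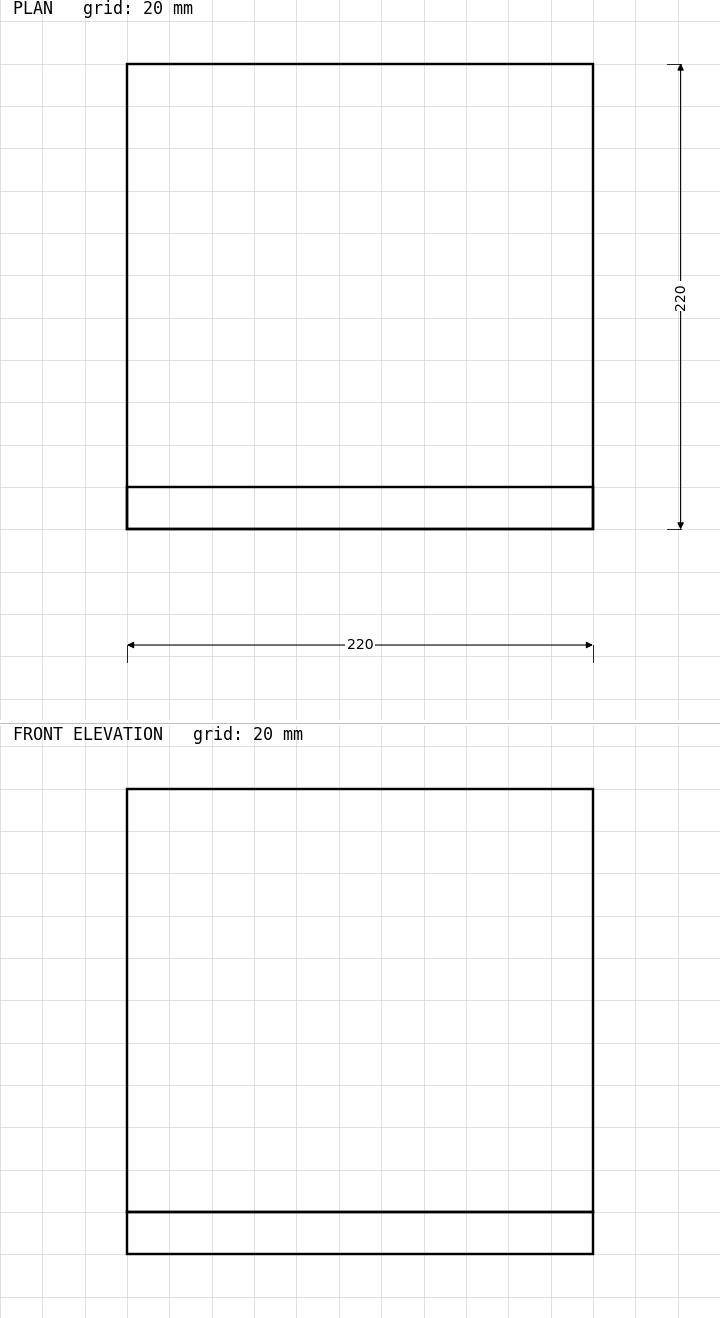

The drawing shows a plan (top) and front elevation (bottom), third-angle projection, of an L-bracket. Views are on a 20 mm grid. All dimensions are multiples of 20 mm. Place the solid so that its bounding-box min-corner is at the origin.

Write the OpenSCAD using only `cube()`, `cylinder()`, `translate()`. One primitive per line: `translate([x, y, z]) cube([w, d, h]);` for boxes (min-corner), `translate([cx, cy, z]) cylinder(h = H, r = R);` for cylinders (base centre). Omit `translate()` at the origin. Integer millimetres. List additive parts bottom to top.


cube([220, 220, 20]);
translate([0, 0, 20]) cube([220, 20, 200]);


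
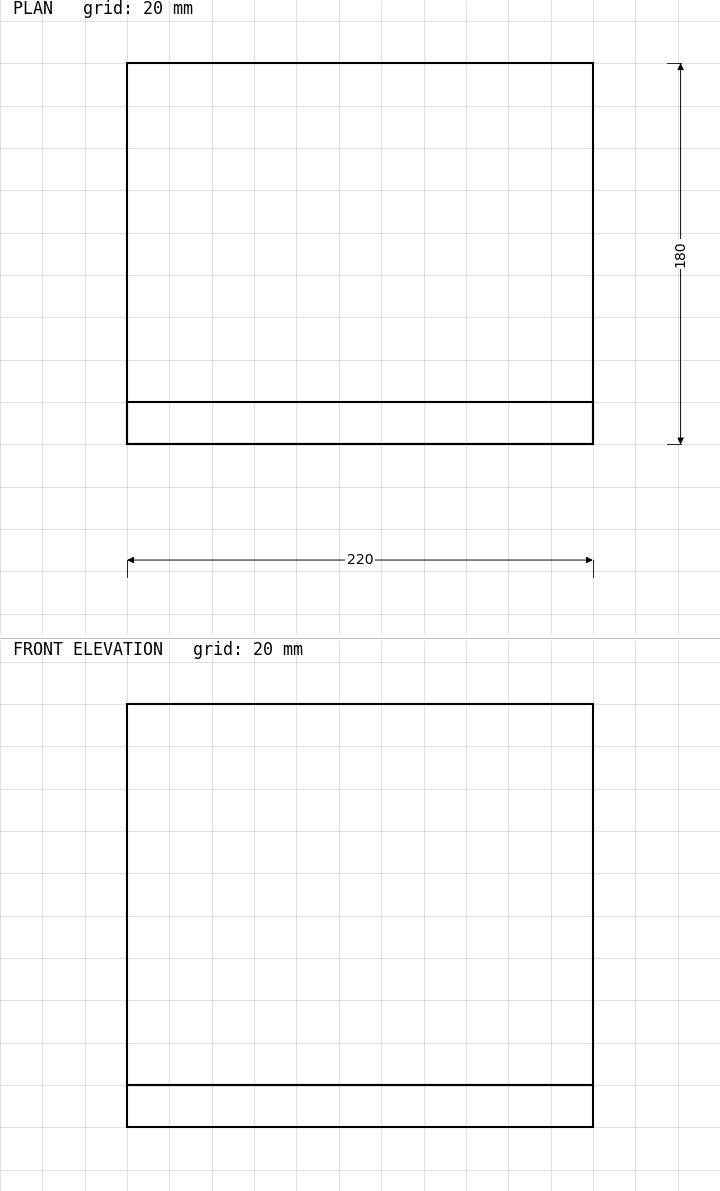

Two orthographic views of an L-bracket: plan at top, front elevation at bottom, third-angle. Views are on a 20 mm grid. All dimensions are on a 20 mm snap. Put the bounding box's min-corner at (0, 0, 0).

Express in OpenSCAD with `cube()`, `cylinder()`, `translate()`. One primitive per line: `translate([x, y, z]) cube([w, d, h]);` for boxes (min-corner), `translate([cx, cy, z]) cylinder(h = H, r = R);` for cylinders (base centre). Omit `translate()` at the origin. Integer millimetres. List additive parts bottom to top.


cube([220, 180, 20]);
translate([0, 0, 20]) cube([220, 20, 180]);


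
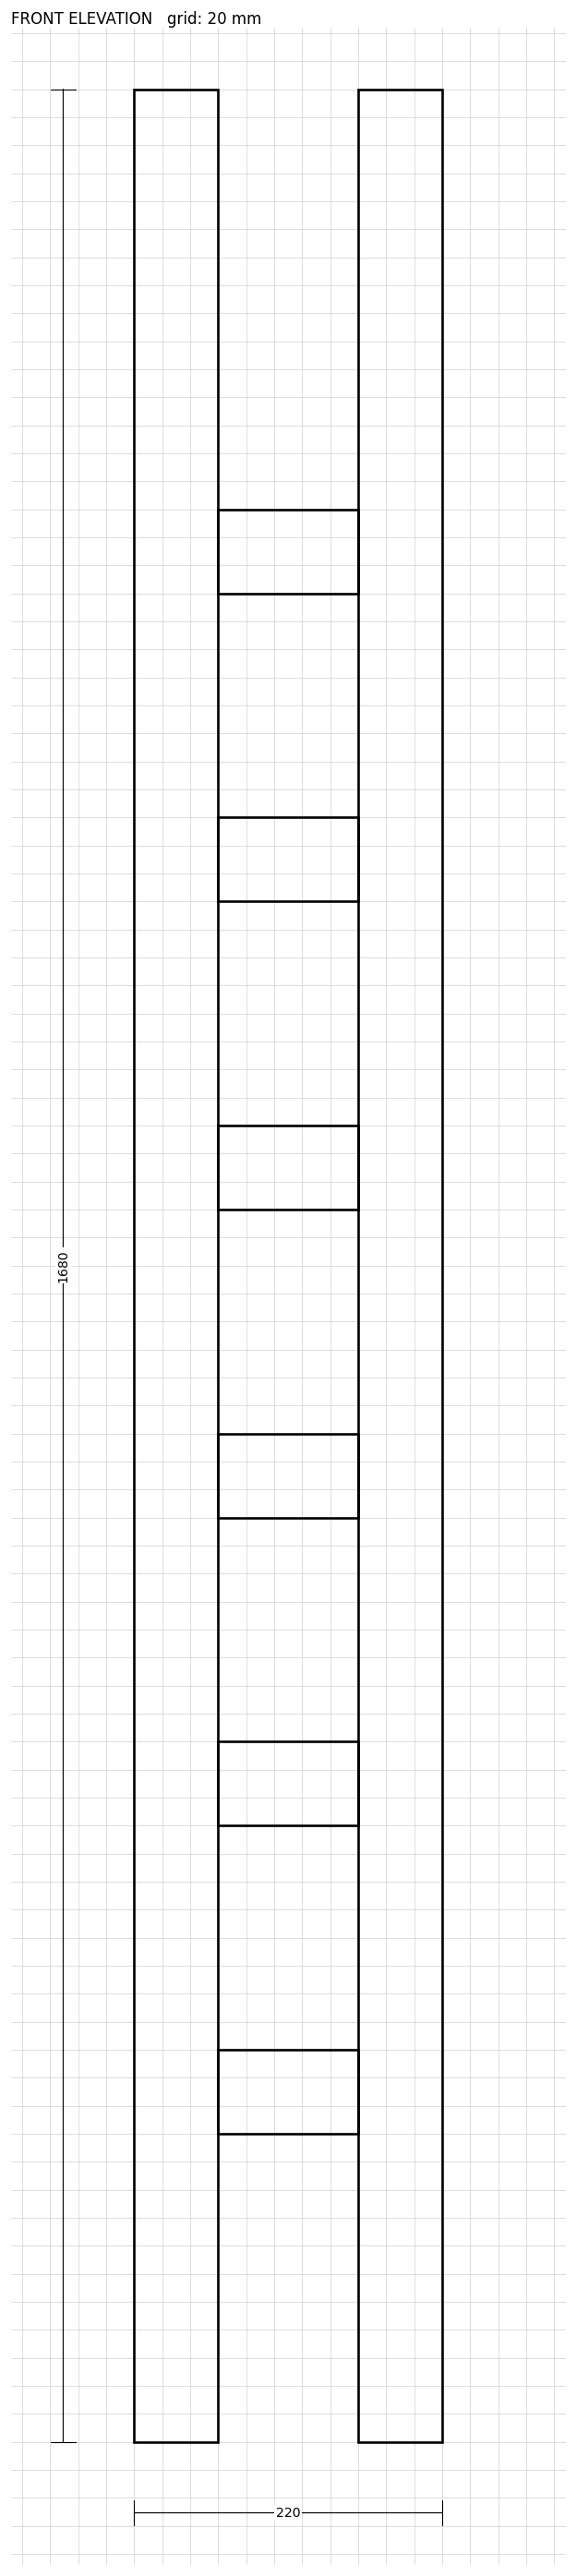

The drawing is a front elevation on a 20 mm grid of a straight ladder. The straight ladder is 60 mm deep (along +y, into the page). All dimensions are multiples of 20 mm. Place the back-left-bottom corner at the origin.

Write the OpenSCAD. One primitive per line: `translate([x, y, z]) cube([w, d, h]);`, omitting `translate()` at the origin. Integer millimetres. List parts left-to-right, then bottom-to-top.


cube([60, 60, 1680]);
translate([60, 0, 220]) cube([100, 60, 60]);
translate([60, 0, 440]) cube([100, 60, 60]);
translate([60, 0, 660]) cube([100, 60, 60]);
translate([60, 0, 880]) cube([100, 60, 60]);
translate([60, 0, 1100]) cube([100, 60, 60]);
translate([60, 0, 1320]) cube([100, 60, 60]);
translate([160, 0, 0]) cube([60, 60, 1680]);
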